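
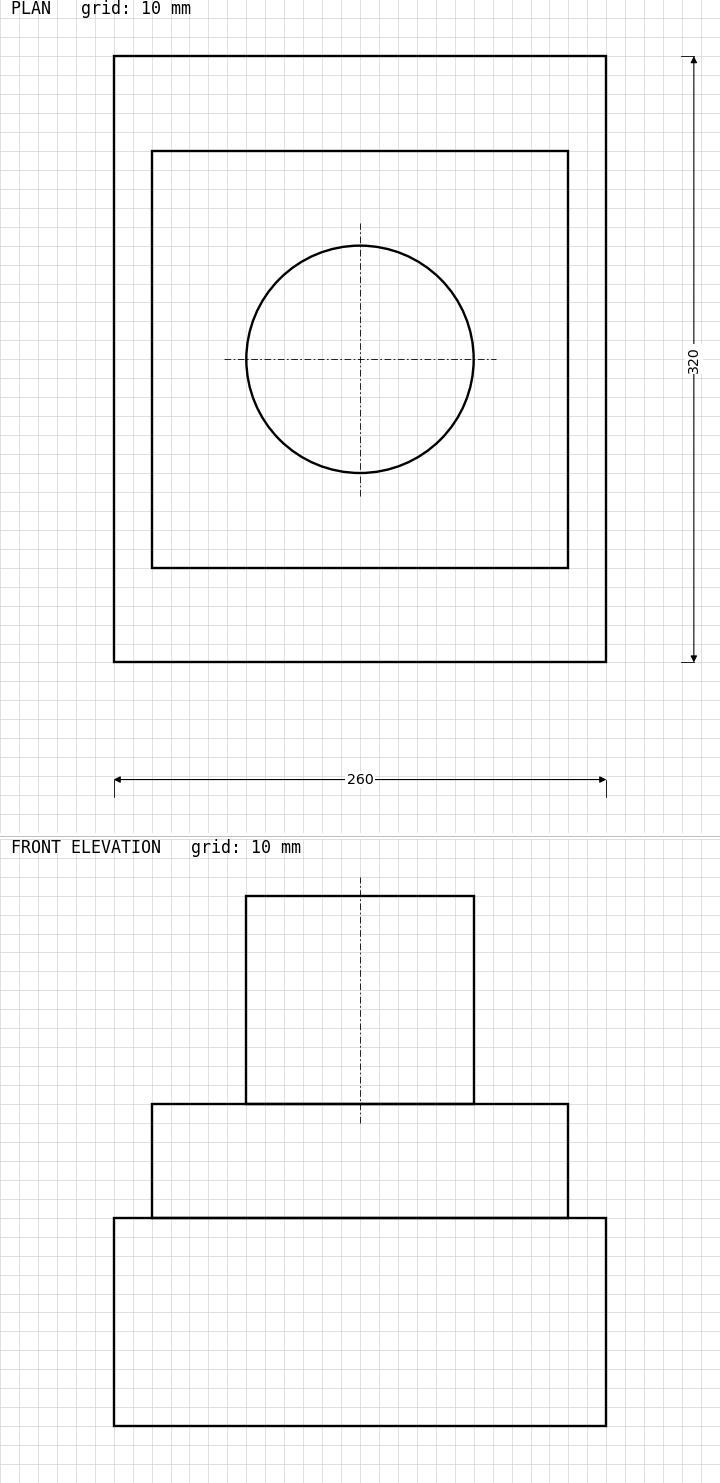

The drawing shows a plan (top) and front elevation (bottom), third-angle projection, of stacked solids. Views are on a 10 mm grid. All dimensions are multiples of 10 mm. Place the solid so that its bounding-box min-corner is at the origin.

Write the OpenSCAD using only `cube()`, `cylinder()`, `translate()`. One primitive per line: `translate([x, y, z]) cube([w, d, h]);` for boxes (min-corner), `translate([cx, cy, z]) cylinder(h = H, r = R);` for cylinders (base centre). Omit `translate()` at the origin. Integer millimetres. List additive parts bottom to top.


cube([260, 320, 110]);
translate([20, 50, 110]) cube([220, 220, 60]);
translate([130, 160, 170]) cylinder(h = 110, r = 60);


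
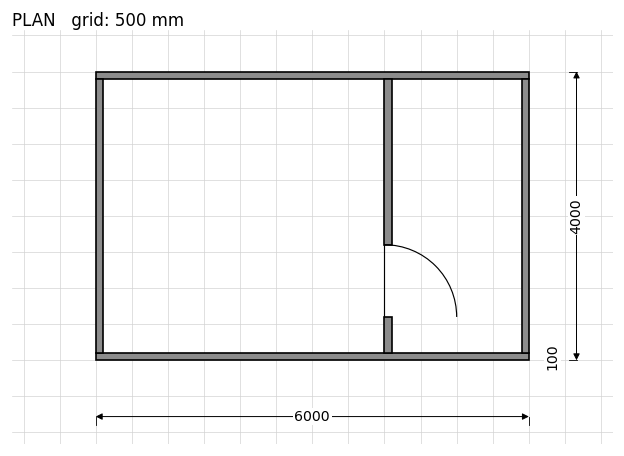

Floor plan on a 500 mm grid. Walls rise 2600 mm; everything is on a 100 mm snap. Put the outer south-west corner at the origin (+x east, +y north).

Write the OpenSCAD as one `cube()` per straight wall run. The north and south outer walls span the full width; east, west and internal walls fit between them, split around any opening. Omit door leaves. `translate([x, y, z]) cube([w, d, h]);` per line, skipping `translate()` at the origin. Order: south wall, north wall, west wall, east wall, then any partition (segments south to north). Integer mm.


cube([6000, 100, 2600]);
translate([0, 3900, 0]) cube([6000, 100, 2600]);
translate([0, 100, 0]) cube([100, 3800, 2600]);
translate([5900, 100, 0]) cube([100, 3800, 2600]);
translate([4000, 100, 0]) cube([100, 500, 2600]);
translate([4000, 1600, 0]) cube([100, 2300, 2600]);


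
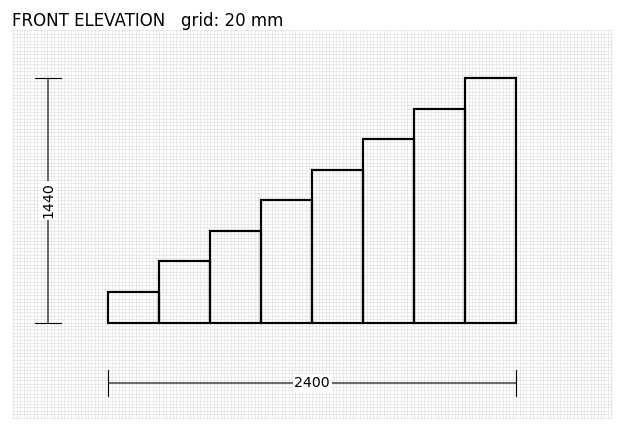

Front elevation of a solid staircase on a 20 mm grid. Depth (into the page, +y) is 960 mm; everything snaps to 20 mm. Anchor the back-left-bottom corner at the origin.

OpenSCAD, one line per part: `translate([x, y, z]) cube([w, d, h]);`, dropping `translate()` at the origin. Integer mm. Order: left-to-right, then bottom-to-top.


cube([300, 960, 180]);
translate([300, 0, 0]) cube([300, 960, 360]);
translate([600, 0, 0]) cube([300, 960, 540]);
translate([900, 0, 0]) cube([300, 960, 720]);
translate([1200, 0, 0]) cube([300, 960, 900]);
translate([1500, 0, 0]) cube([300, 960, 1080]);
translate([1800, 0, 0]) cube([300, 960, 1260]);
translate([2100, 0, 0]) cube([300, 960, 1440]);


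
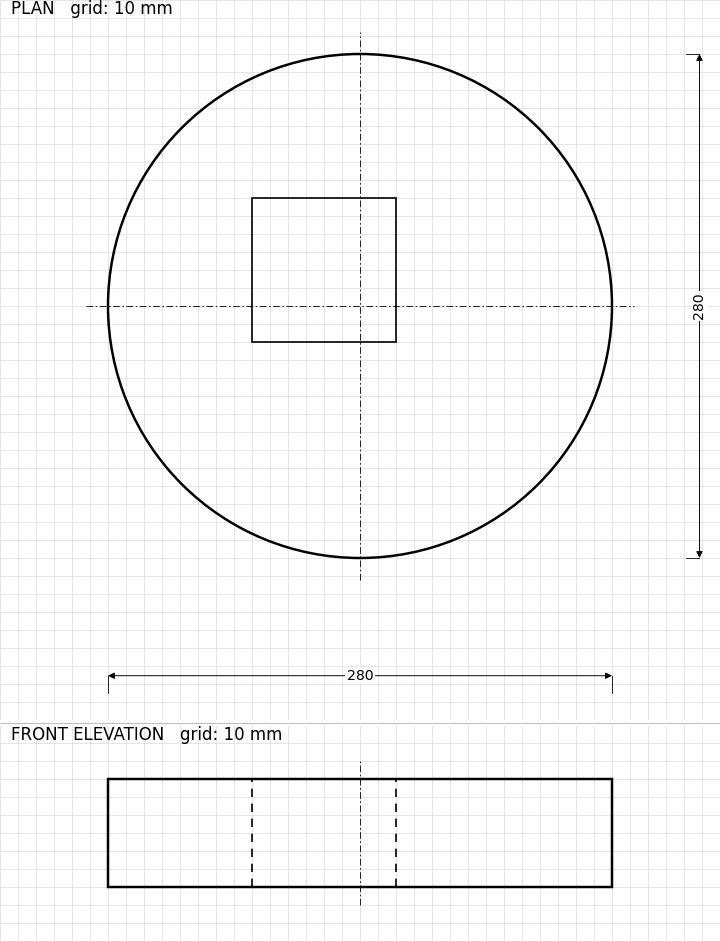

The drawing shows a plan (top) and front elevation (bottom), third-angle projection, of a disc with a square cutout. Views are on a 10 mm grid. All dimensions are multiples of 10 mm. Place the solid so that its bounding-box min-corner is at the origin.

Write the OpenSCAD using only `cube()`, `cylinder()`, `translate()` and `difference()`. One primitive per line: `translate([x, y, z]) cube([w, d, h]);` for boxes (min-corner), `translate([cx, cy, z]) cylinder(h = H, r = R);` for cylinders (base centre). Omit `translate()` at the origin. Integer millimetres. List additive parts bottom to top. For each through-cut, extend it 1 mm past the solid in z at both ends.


difference() {
  translate([140, 140, 0]) cylinder(h = 60, r = 140);
  translate([80, 120, -1]) cube([80, 80, 62]);
}


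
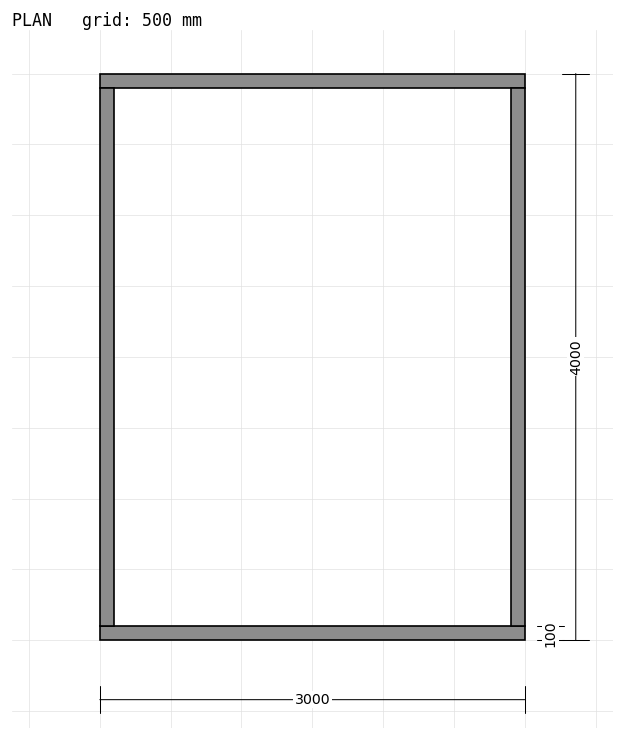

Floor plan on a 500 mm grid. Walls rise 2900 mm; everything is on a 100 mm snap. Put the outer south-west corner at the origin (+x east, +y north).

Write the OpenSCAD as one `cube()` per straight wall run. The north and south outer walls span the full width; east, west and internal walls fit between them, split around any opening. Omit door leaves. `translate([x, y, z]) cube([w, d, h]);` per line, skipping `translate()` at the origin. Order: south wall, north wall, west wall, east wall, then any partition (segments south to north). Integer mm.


cube([3000, 100, 2900]);
translate([0, 3900, 0]) cube([3000, 100, 2900]);
translate([0, 100, 0]) cube([100, 3800, 2900]);
translate([2900, 100, 0]) cube([100, 3800, 2900]);


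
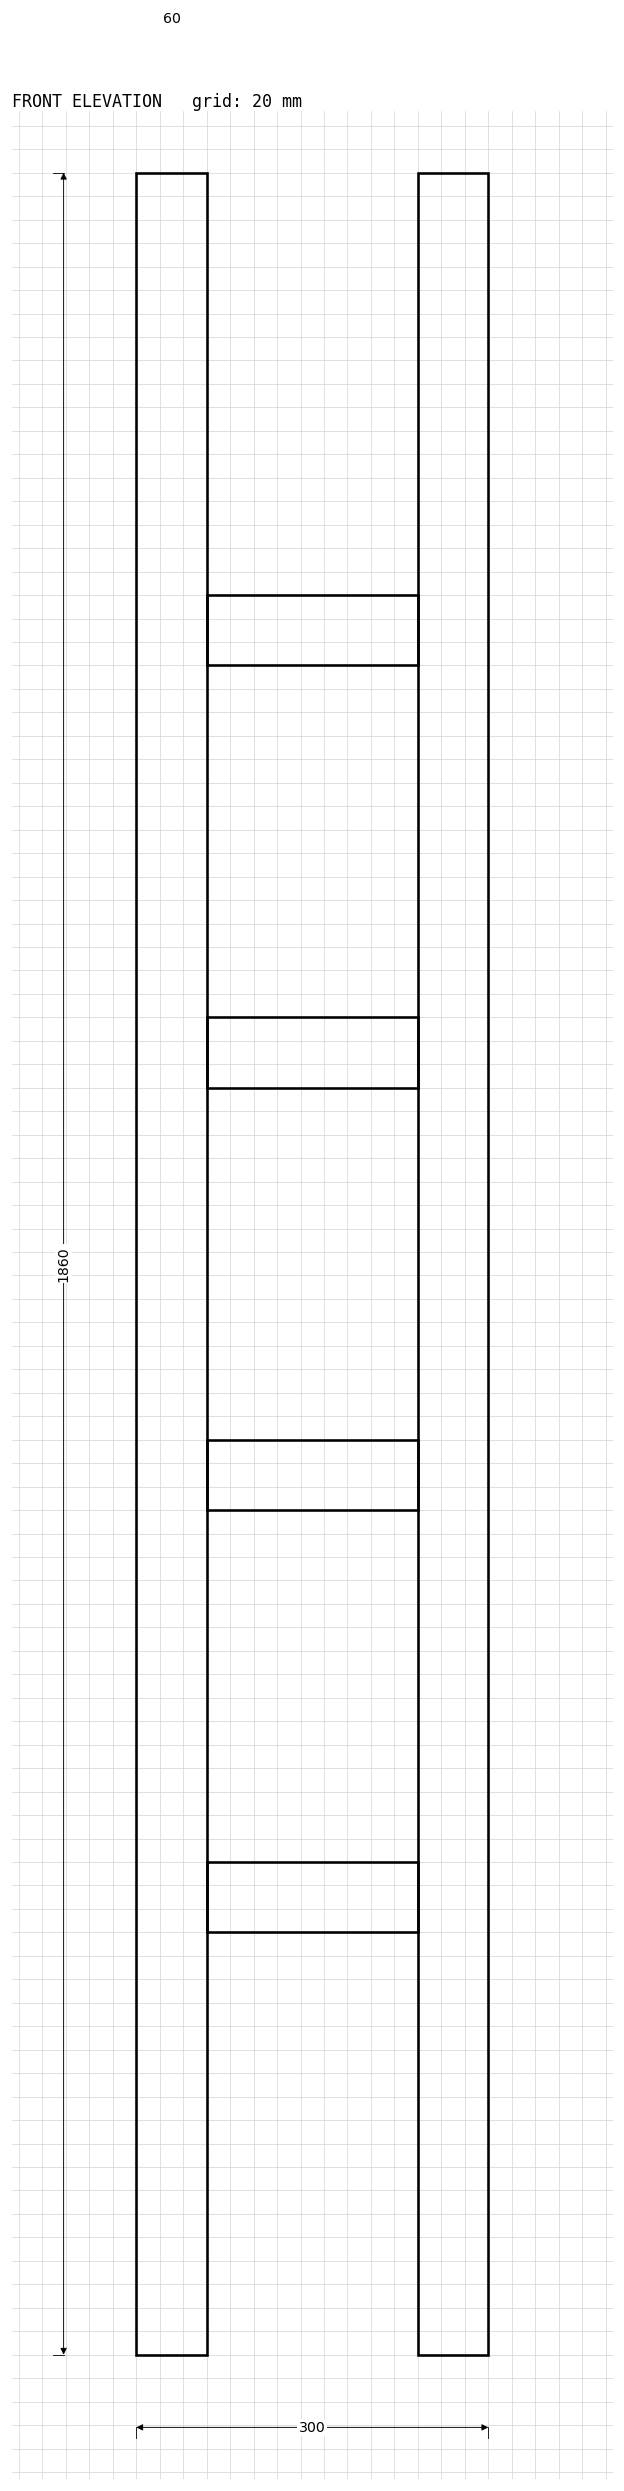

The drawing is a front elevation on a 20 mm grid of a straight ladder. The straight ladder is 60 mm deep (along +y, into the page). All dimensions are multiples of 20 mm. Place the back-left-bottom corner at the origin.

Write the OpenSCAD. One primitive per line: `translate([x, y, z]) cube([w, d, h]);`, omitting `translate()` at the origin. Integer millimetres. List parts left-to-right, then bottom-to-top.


cube([60, 60, 1860]);
translate([60, 0, 360]) cube([180, 60, 60]);
translate([60, 0, 720]) cube([180, 60, 60]);
translate([60, 0, 1080]) cube([180, 60, 60]);
translate([60, 0, 1440]) cube([180, 60, 60]);
translate([240, 0, 0]) cube([60, 60, 1860]);


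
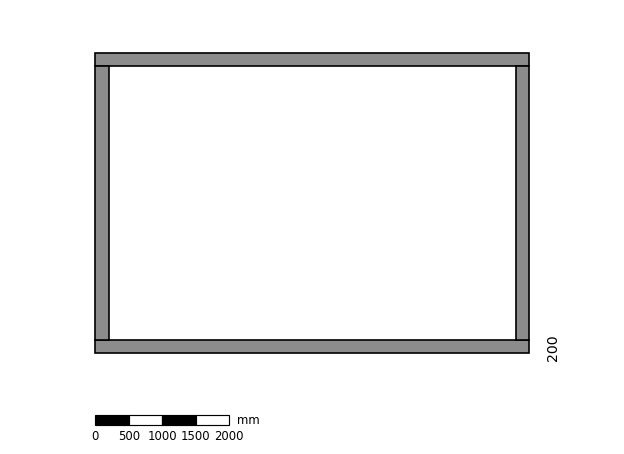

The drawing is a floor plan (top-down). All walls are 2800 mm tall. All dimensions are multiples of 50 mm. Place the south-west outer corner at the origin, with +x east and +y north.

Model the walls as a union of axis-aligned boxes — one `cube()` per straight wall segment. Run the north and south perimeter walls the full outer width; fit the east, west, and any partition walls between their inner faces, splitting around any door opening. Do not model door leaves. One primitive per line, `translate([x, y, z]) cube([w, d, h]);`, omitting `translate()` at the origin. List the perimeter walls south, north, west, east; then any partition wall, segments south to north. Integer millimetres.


cube([6500, 200, 2800]);
translate([0, 4300, 0]) cube([6500, 200, 2800]);
translate([0, 200, 0]) cube([200, 4100, 2800]);
translate([6300, 200, 0]) cube([200, 4100, 2800]);


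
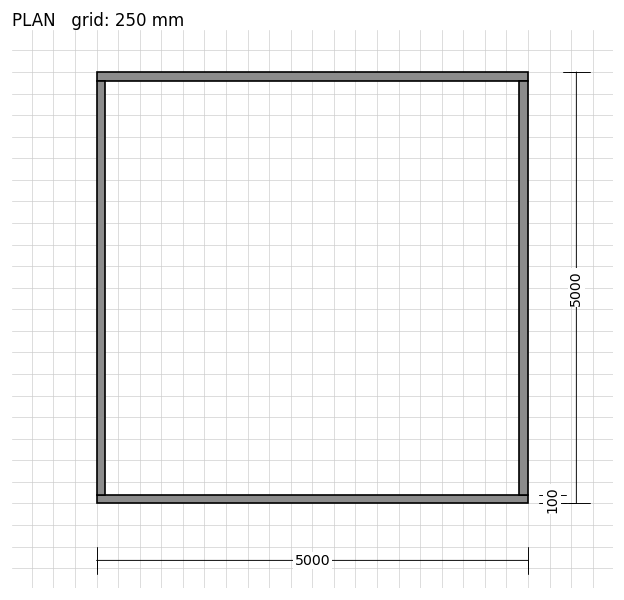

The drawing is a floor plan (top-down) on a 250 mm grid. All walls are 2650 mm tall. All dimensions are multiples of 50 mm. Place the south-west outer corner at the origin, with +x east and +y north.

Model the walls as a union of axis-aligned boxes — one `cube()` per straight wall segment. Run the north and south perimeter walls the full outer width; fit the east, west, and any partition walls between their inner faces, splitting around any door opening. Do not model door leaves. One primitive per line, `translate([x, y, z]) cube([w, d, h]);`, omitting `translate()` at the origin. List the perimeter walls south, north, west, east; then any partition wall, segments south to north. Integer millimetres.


cube([5000, 100, 2650]);
translate([0, 4900, 0]) cube([5000, 100, 2650]);
translate([0, 100, 0]) cube([100, 4800, 2650]);
translate([4900, 100, 0]) cube([100, 4800, 2650]);


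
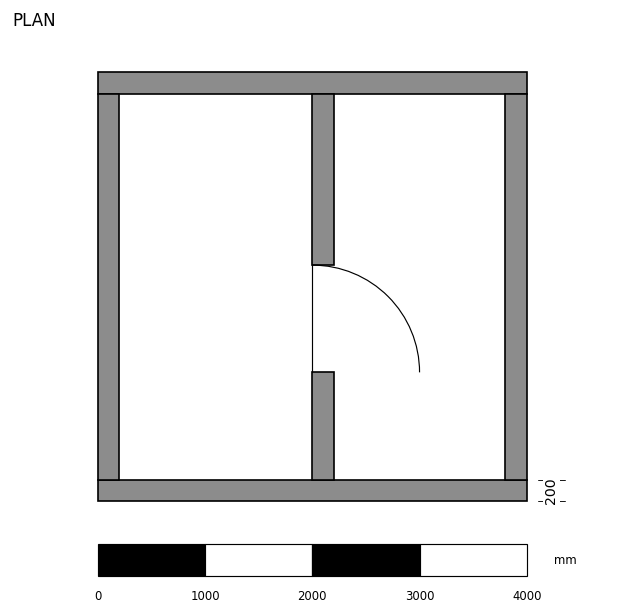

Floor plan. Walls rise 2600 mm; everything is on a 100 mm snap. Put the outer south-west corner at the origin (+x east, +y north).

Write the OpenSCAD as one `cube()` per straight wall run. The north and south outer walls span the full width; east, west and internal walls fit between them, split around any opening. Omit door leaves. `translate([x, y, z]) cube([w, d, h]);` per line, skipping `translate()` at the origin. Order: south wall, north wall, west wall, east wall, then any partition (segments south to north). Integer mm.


cube([4000, 200, 2600]);
translate([0, 3800, 0]) cube([4000, 200, 2600]);
translate([0, 200, 0]) cube([200, 3600, 2600]);
translate([3800, 200, 0]) cube([200, 3600, 2600]);
translate([2000, 200, 0]) cube([200, 1000, 2600]);
translate([2000, 2200, 0]) cube([200, 1600, 2600]);


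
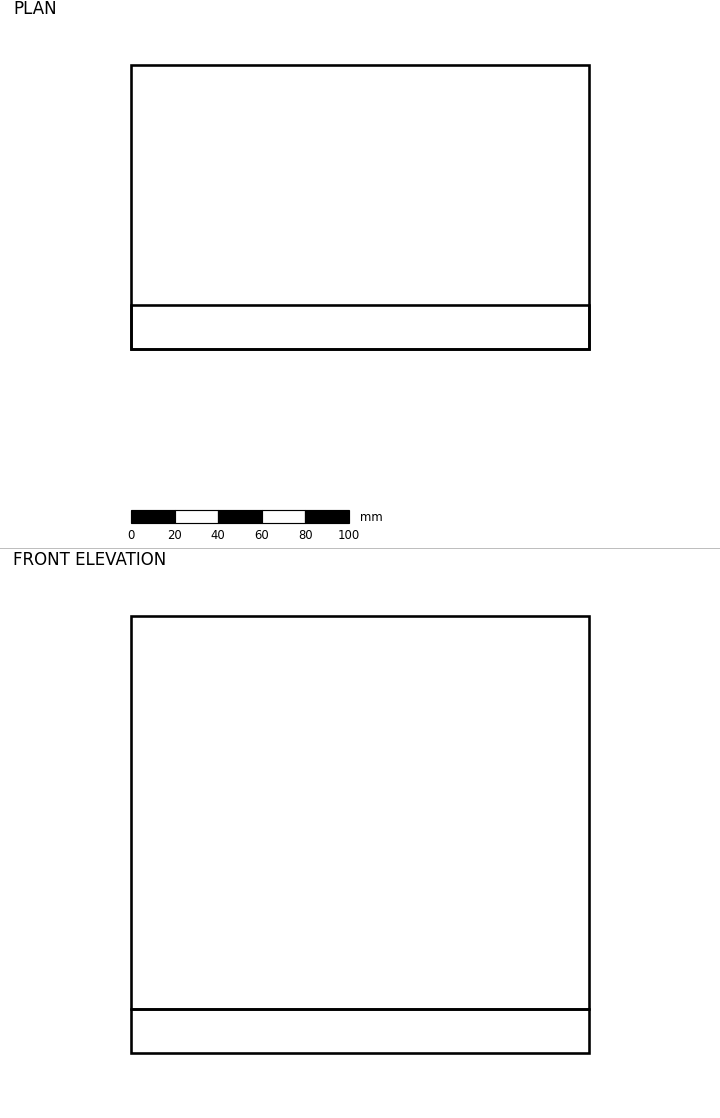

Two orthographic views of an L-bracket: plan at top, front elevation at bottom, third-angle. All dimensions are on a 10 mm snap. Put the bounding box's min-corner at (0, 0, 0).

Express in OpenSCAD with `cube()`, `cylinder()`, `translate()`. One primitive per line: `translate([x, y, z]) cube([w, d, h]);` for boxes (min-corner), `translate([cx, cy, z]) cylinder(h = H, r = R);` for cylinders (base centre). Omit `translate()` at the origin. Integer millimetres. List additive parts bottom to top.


cube([210, 130, 20]);
translate([0, 0, 20]) cube([210, 20, 180]);


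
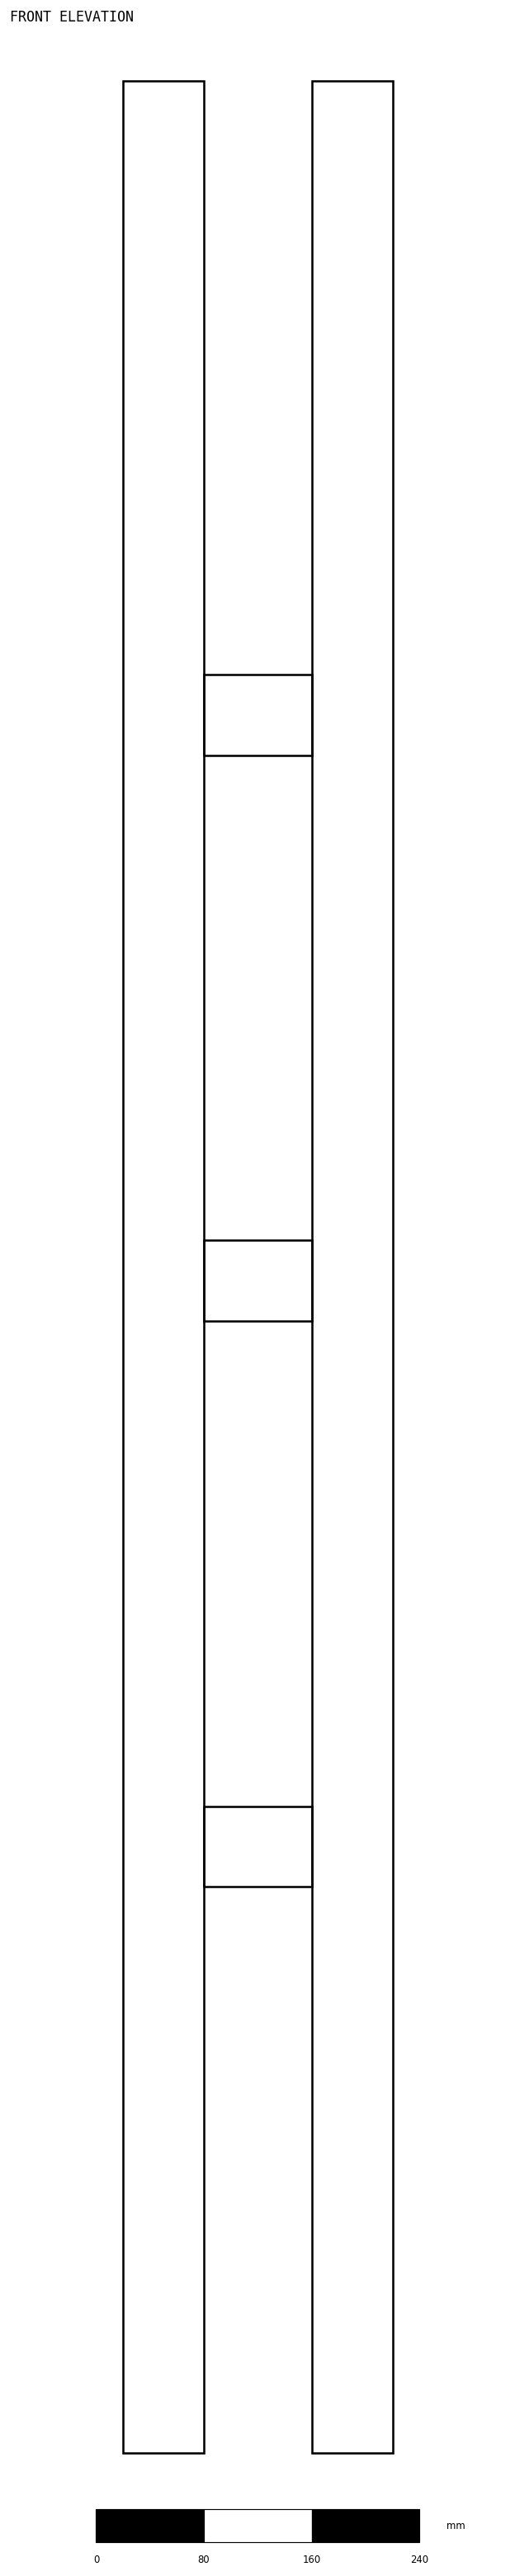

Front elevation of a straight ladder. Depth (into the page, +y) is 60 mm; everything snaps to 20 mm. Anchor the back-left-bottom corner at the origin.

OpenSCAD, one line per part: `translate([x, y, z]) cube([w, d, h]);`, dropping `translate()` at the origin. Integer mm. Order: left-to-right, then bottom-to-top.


cube([60, 60, 1760]);
translate([60, 0, 420]) cube([80, 60, 60]);
translate([60, 0, 840]) cube([80, 60, 60]);
translate([60, 0, 1260]) cube([80, 60, 60]);
translate([140, 0, 0]) cube([60, 60, 1760]);


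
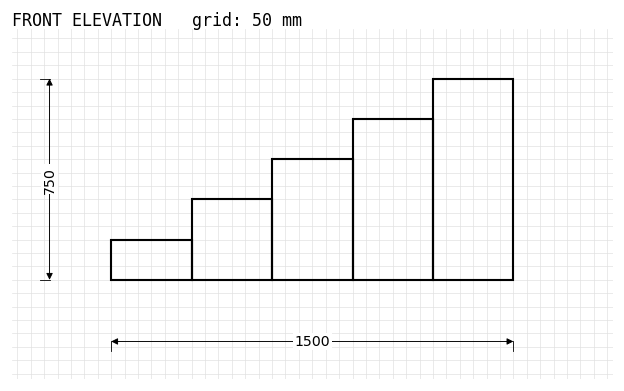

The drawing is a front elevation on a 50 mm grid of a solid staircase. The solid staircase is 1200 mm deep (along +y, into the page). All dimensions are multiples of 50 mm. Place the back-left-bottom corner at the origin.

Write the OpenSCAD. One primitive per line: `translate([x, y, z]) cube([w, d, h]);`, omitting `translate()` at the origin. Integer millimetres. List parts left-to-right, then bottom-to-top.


cube([300, 1200, 150]);
translate([300, 0, 0]) cube([300, 1200, 300]);
translate([600, 0, 0]) cube([300, 1200, 450]);
translate([900, 0, 0]) cube([300, 1200, 600]);
translate([1200, 0, 0]) cube([300, 1200, 750]);


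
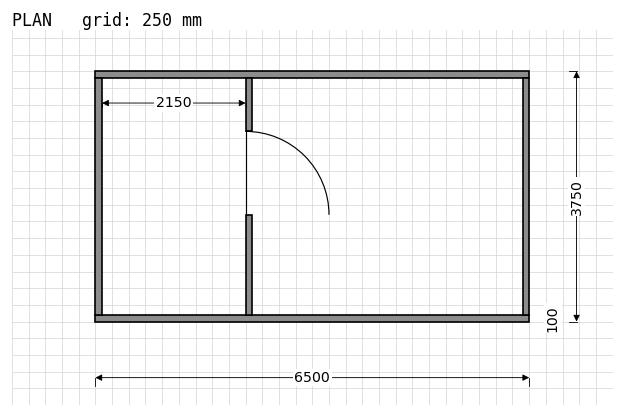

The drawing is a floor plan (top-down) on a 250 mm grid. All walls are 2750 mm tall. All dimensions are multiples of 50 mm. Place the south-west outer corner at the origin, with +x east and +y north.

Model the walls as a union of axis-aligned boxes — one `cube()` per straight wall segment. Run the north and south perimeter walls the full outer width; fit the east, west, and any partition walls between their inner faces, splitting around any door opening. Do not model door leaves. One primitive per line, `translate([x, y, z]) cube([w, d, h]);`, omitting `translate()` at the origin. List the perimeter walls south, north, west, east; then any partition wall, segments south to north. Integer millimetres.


cube([6500, 100, 2750]);
translate([0, 3650, 0]) cube([6500, 100, 2750]);
translate([0, 100, 0]) cube([100, 3550, 2750]);
translate([6400, 100, 0]) cube([100, 3550, 2750]);
translate([2250, 100, 0]) cube([100, 1500, 2750]);
translate([2250, 2850, 0]) cube([100, 800, 2750]);


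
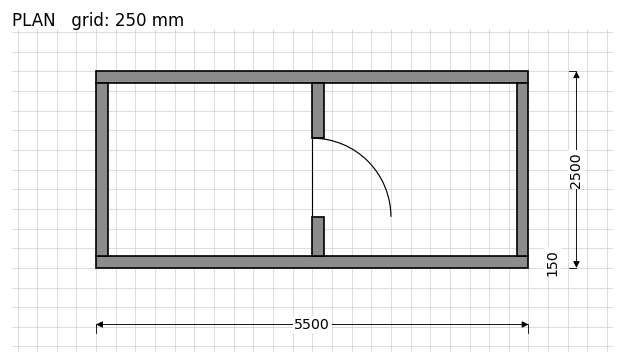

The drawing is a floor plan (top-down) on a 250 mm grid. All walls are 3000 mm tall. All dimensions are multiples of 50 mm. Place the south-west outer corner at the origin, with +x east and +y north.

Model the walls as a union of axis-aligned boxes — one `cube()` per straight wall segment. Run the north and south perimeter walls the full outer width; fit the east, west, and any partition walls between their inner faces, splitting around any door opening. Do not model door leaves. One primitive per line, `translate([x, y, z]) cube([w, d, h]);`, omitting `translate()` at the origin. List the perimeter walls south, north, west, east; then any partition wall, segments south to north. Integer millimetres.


cube([5500, 150, 3000]);
translate([0, 2350, 0]) cube([5500, 150, 3000]);
translate([0, 150, 0]) cube([150, 2200, 3000]);
translate([5350, 150, 0]) cube([150, 2200, 3000]);
translate([2750, 150, 0]) cube([150, 500, 3000]);
translate([2750, 1650, 0]) cube([150, 700, 3000]);


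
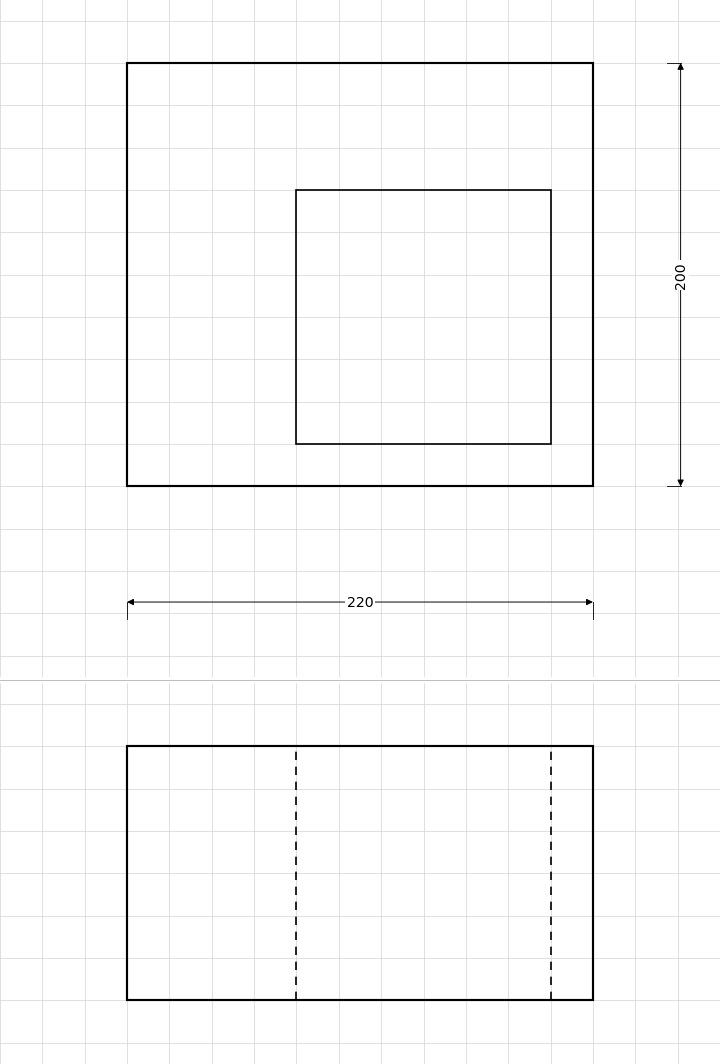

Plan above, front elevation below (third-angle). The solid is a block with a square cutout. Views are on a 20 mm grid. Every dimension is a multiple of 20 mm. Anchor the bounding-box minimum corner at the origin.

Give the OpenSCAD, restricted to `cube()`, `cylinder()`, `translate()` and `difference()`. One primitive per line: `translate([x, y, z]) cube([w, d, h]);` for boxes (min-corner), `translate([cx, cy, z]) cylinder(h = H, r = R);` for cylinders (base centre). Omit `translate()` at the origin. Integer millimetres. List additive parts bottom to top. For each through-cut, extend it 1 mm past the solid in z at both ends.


difference() {
  cube([220, 200, 120]);
  translate([80, 20, -1]) cube([120, 120, 122]);
}


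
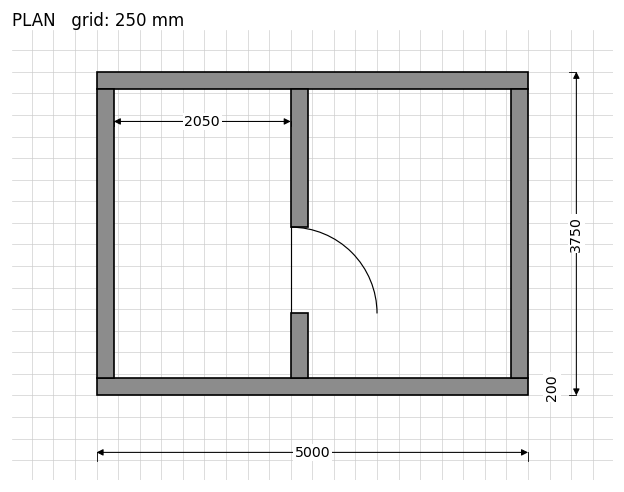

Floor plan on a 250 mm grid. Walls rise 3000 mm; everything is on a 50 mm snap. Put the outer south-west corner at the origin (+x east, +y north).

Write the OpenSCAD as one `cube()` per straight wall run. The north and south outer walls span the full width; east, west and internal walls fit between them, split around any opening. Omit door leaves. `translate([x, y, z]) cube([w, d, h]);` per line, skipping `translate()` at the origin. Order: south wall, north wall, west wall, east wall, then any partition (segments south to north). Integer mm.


cube([5000, 200, 3000]);
translate([0, 3550, 0]) cube([5000, 200, 3000]);
translate([0, 200, 0]) cube([200, 3350, 3000]);
translate([4800, 200, 0]) cube([200, 3350, 3000]);
translate([2250, 200, 0]) cube([200, 750, 3000]);
translate([2250, 1950, 0]) cube([200, 1600, 3000]);


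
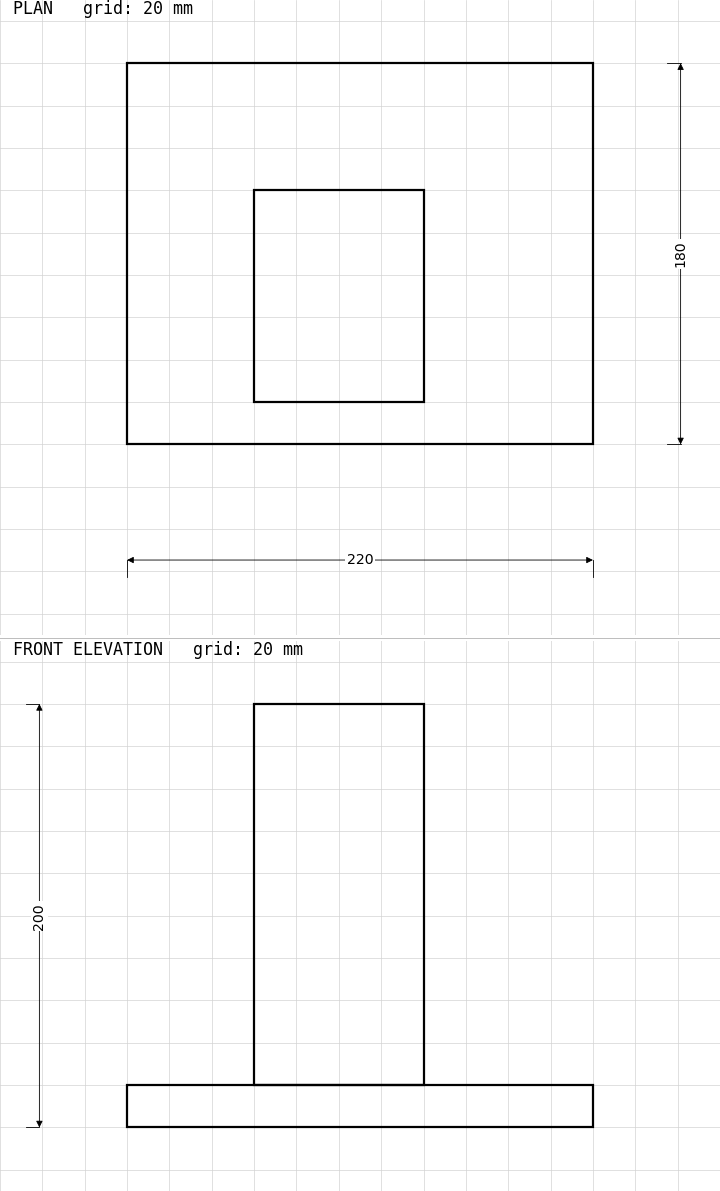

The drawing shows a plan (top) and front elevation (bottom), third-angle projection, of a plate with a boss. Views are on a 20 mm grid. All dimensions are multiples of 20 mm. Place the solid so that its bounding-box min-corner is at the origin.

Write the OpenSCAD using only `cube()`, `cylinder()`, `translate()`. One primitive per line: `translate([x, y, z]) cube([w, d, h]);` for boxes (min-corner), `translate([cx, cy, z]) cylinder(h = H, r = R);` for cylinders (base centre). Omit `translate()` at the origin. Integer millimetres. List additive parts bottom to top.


cube([220, 180, 20]);
translate([60, 20, 20]) cube([80, 100, 180]);


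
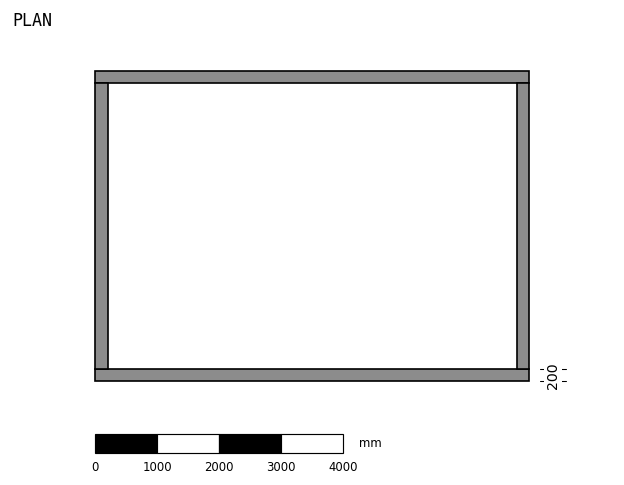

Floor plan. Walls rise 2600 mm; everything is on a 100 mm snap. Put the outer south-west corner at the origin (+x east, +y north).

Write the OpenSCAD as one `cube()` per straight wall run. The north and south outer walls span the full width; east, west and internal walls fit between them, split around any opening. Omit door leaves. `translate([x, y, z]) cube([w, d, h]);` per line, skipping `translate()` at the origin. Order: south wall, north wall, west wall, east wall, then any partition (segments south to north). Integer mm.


cube([7000, 200, 2600]);
translate([0, 4800, 0]) cube([7000, 200, 2600]);
translate([0, 200, 0]) cube([200, 4600, 2600]);
translate([6800, 200, 0]) cube([200, 4600, 2600]);


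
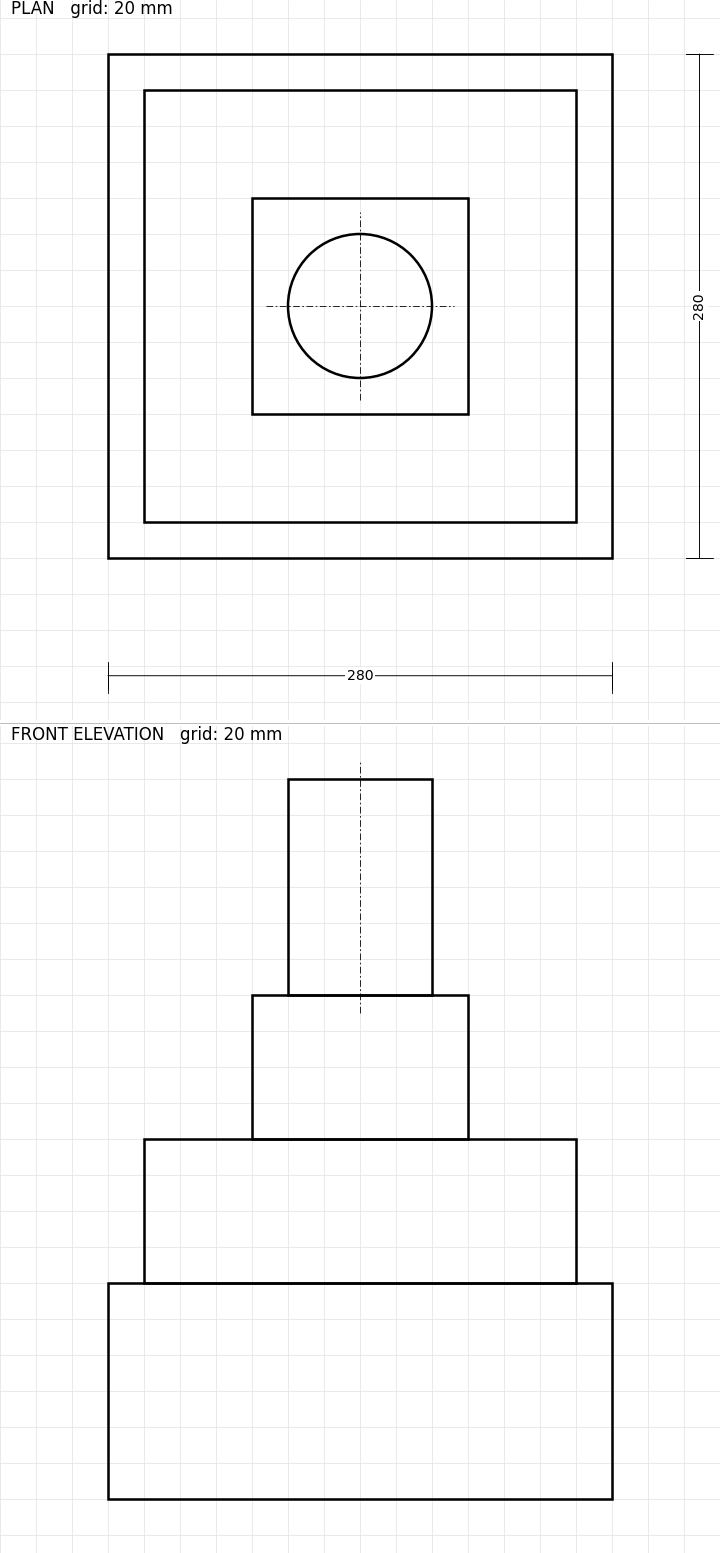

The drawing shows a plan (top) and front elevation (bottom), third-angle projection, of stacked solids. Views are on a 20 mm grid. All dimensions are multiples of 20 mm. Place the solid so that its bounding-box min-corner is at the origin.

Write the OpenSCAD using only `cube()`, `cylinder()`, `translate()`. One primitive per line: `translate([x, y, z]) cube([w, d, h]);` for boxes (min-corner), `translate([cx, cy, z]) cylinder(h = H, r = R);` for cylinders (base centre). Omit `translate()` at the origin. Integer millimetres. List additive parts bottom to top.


cube([280, 280, 120]);
translate([20, 20, 120]) cube([240, 240, 80]);
translate([80, 80, 200]) cube([120, 120, 80]);
translate([140, 140, 280]) cylinder(h = 120, r = 40);


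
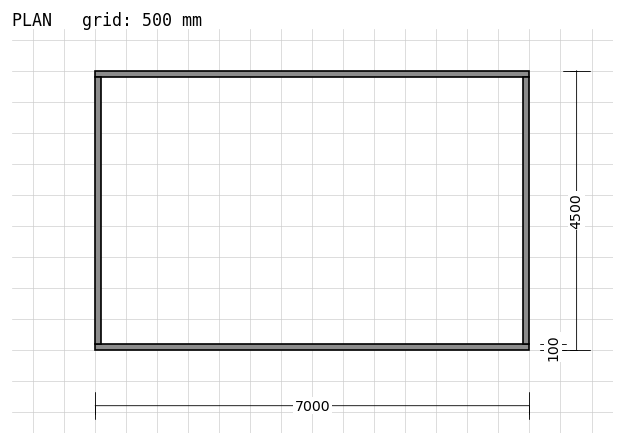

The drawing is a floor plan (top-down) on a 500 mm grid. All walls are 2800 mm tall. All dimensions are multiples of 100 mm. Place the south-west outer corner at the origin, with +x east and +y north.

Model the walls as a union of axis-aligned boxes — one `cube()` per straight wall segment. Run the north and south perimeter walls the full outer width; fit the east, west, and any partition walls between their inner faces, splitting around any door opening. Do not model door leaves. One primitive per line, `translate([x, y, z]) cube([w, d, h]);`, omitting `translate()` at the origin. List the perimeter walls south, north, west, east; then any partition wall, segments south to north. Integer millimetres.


cube([7000, 100, 2800]);
translate([0, 4400, 0]) cube([7000, 100, 2800]);
translate([0, 100, 0]) cube([100, 4300, 2800]);
translate([6900, 100, 0]) cube([100, 4300, 2800]);


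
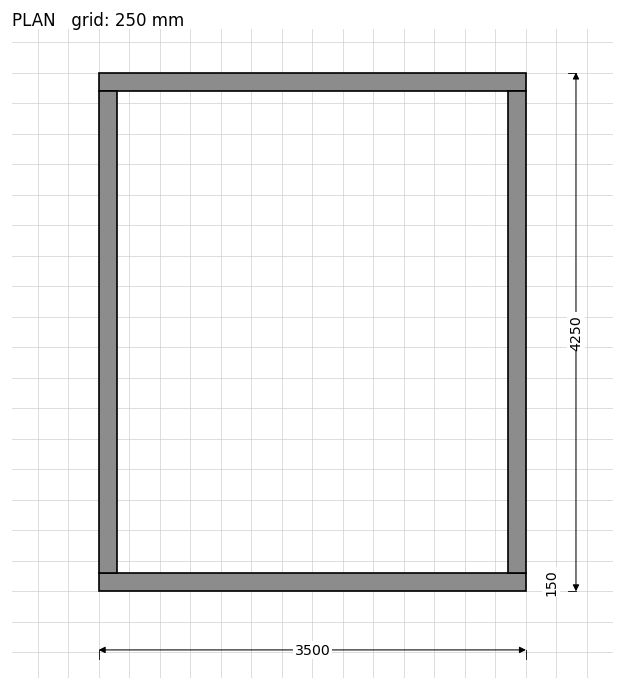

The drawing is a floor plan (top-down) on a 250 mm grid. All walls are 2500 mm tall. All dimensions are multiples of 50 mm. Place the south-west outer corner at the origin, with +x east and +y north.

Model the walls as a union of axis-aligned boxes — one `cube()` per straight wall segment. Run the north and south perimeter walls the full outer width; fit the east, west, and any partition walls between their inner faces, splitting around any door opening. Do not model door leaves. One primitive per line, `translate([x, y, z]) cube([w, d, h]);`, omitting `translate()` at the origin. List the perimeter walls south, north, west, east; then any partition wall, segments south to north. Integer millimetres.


cube([3500, 150, 2500]);
translate([0, 4100, 0]) cube([3500, 150, 2500]);
translate([0, 150, 0]) cube([150, 3950, 2500]);
translate([3350, 150, 0]) cube([150, 3950, 2500]);


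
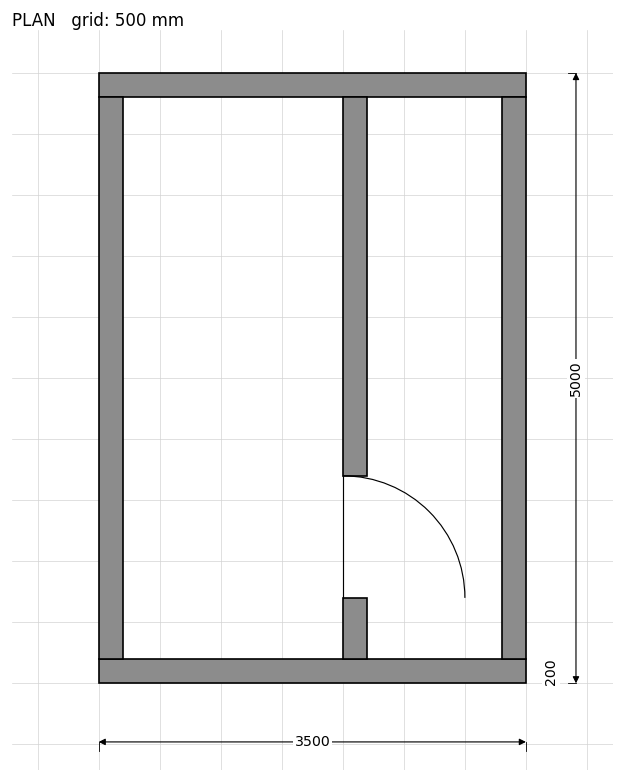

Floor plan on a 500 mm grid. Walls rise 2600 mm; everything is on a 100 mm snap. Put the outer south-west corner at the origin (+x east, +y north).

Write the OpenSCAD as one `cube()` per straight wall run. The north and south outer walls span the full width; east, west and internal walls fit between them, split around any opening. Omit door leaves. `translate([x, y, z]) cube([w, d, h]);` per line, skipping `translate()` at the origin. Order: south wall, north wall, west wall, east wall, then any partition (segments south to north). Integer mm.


cube([3500, 200, 2600]);
translate([0, 4800, 0]) cube([3500, 200, 2600]);
translate([0, 200, 0]) cube([200, 4600, 2600]);
translate([3300, 200, 0]) cube([200, 4600, 2600]);
translate([2000, 200, 0]) cube([200, 500, 2600]);
translate([2000, 1700, 0]) cube([200, 3100, 2600]);


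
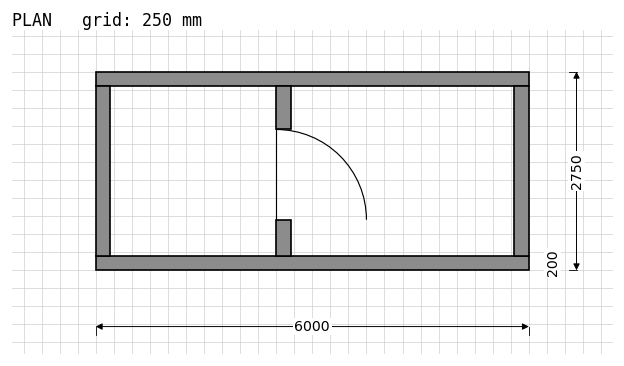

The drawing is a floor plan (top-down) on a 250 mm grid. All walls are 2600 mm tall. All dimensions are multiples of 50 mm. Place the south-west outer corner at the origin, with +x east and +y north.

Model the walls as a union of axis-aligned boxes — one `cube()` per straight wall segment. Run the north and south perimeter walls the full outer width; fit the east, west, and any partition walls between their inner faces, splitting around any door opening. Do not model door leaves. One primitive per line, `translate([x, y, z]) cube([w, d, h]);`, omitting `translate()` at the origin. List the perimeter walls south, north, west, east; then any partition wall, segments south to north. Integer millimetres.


cube([6000, 200, 2600]);
translate([0, 2550, 0]) cube([6000, 200, 2600]);
translate([0, 200, 0]) cube([200, 2350, 2600]);
translate([5800, 200, 0]) cube([200, 2350, 2600]);
translate([2500, 200, 0]) cube([200, 500, 2600]);
translate([2500, 1950, 0]) cube([200, 600, 2600]);


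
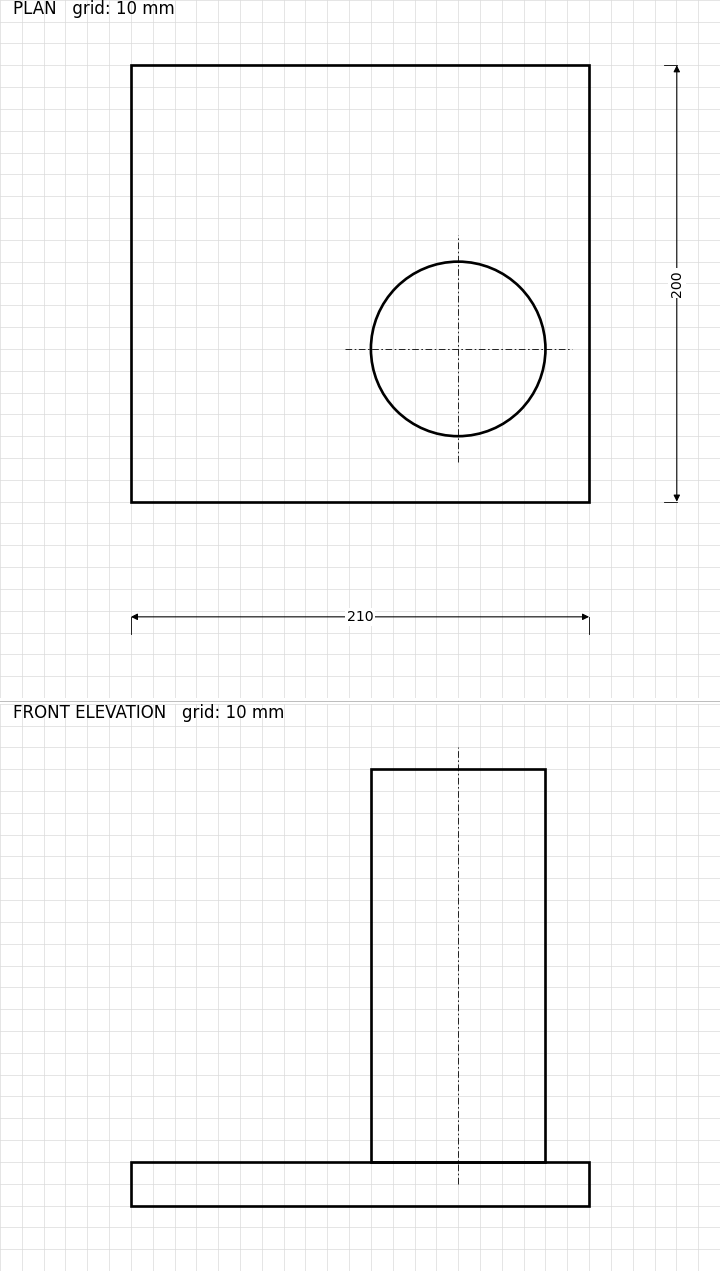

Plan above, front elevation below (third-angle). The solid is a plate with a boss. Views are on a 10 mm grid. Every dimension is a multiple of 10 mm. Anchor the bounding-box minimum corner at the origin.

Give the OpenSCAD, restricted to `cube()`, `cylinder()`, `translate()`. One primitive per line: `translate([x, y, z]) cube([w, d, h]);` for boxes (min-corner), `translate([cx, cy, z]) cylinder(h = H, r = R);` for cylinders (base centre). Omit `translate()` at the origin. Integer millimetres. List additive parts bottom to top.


cube([210, 200, 20]);
translate([150, 70, 20]) cylinder(h = 180, r = 40);


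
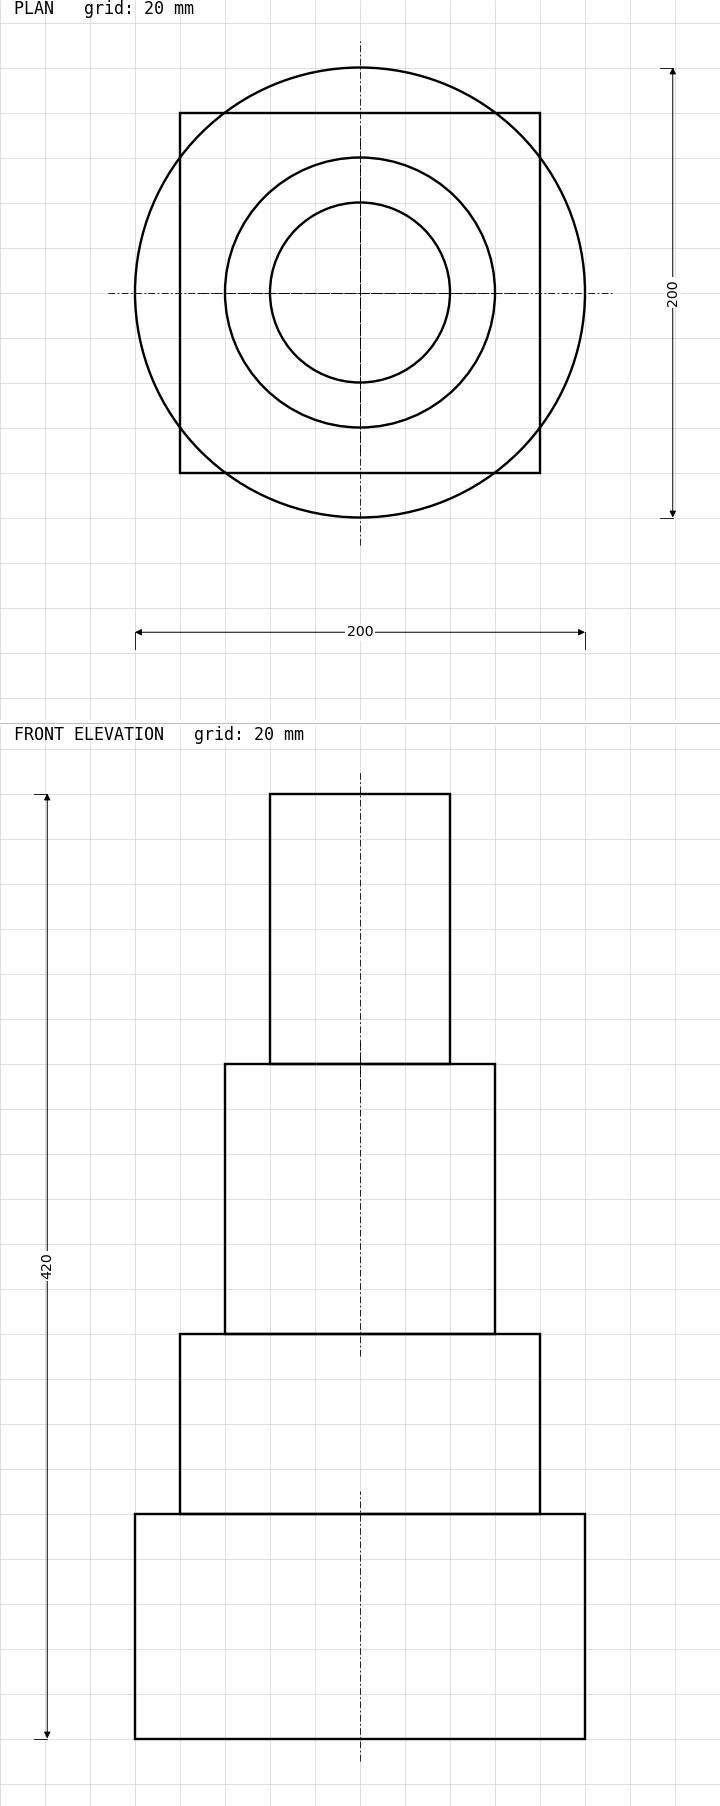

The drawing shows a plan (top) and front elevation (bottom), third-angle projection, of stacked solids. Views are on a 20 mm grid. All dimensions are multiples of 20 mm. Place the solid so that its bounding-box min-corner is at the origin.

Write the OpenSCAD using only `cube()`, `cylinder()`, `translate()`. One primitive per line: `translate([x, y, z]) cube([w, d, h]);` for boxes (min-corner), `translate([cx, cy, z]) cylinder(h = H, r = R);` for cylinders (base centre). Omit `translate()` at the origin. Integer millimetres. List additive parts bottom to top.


translate([100, 100, 0]) cylinder(h = 100, r = 100);
translate([20, 20, 100]) cube([160, 160, 80]);
translate([100, 100, 180]) cylinder(h = 120, r = 60);
translate([100, 100, 300]) cylinder(h = 120, r = 40);


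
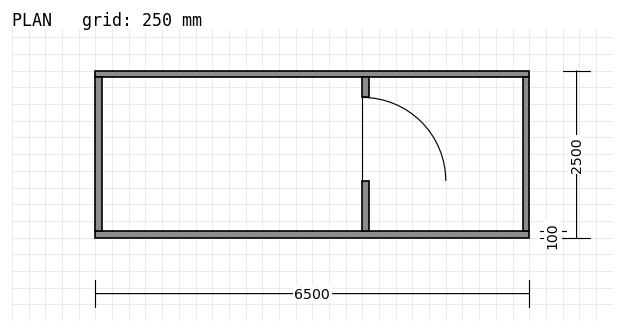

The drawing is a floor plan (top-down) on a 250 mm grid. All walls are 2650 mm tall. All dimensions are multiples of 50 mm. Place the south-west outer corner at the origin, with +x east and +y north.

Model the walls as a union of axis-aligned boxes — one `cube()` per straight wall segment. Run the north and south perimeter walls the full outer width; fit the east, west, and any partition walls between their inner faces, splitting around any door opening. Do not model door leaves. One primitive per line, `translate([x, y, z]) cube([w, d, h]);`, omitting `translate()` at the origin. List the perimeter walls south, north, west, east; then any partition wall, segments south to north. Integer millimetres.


cube([6500, 100, 2650]);
translate([0, 2400, 0]) cube([6500, 100, 2650]);
translate([0, 100, 0]) cube([100, 2300, 2650]);
translate([6400, 100, 0]) cube([100, 2300, 2650]);
translate([4000, 100, 0]) cube([100, 750, 2650]);
translate([4000, 2100, 0]) cube([100, 300, 2650]);


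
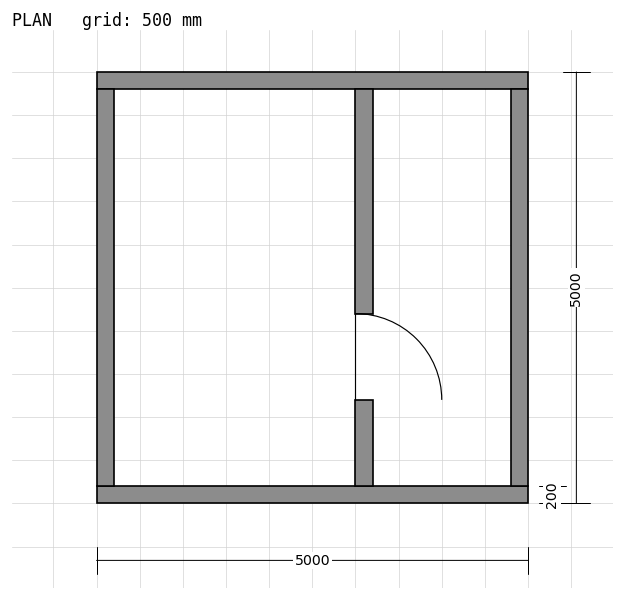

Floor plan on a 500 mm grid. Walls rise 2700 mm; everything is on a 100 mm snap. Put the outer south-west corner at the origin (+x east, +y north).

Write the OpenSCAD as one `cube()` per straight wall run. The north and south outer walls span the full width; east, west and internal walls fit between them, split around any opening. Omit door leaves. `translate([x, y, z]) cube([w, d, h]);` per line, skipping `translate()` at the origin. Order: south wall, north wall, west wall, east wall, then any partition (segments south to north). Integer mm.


cube([5000, 200, 2700]);
translate([0, 4800, 0]) cube([5000, 200, 2700]);
translate([0, 200, 0]) cube([200, 4600, 2700]);
translate([4800, 200, 0]) cube([200, 4600, 2700]);
translate([3000, 200, 0]) cube([200, 1000, 2700]);
translate([3000, 2200, 0]) cube([200, 2600, 2700]);


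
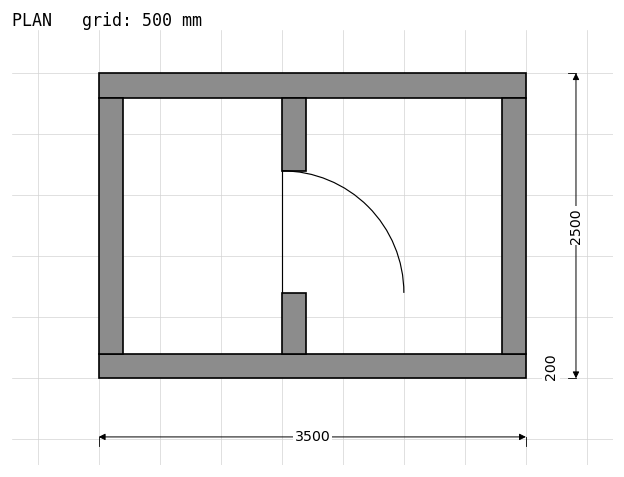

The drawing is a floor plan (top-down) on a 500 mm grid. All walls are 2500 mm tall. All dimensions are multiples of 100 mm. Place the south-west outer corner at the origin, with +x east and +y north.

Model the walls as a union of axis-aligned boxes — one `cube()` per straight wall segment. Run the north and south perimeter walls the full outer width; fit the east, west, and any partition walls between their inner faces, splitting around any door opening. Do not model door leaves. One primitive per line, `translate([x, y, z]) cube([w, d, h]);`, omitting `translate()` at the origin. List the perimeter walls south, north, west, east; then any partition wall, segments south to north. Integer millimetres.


cube([3500, 200, 2500]);
translate([0, 2300, 0]) cube([3500, 200, 2500]);
translate([0, 200, 0]) cube([200, 2100, 2500]);
translate([3300, 200, 0]) cube([200, 2100, 2500]);
translate([1500, 200, 0]) cube([200, 500, 2500]);
translate([1500, 1700, 0]) cube([200, 600, 2500]);


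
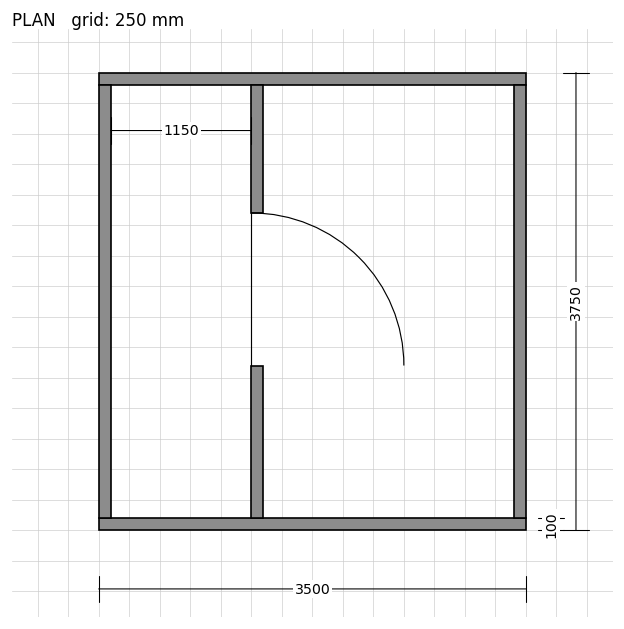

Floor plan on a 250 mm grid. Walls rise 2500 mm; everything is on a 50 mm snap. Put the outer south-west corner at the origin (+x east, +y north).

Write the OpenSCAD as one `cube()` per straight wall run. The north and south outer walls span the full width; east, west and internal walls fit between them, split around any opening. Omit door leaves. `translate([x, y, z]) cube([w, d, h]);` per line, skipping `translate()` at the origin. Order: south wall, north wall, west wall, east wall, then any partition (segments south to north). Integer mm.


cube([3500, 100, 2500]);
translate([0, 3650, 0]) cube([3500, 100, 2500]);
translate([0, 100, 0]) cube([100, 3550, 2500]);
translate([3400, 100, 0]) cube([100, 3550, 2500]);
translate([1250, 100, 0]) cube([100, 1250, 2500]);
translate([1250, 2600, 0]) cube([100, 1050, 2500]);


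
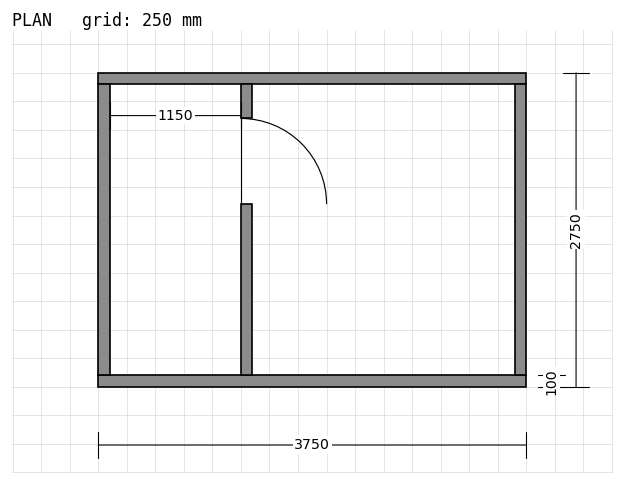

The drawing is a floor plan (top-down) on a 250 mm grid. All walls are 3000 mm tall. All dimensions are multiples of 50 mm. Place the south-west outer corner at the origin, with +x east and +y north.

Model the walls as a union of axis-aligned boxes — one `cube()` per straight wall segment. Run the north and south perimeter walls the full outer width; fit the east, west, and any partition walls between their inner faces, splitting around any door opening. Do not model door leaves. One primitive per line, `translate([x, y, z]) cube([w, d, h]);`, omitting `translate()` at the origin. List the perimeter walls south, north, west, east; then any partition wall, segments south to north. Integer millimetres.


cube([3750, 100, 3000]);
translate([0, 2650, 0]) cube([3750, 100, 3000]);
translate([0, 100, 0]) cube([100, 2550, 3000]);
translate([3650, 100, 0]) cube([100, 2550, 3000]);
translate([1250, 100, 0]) cube([100, 1500, 3000]);
translate([1250, 2350, 0]) cube([100, 300, 3000]);


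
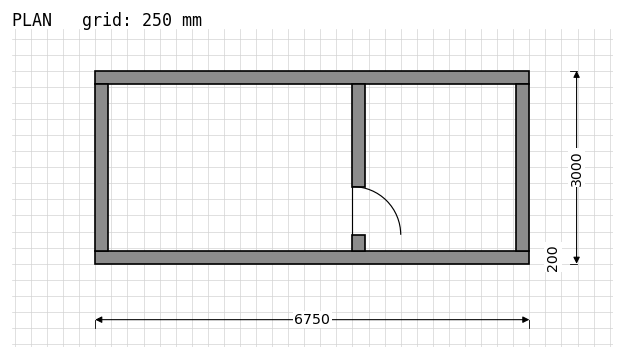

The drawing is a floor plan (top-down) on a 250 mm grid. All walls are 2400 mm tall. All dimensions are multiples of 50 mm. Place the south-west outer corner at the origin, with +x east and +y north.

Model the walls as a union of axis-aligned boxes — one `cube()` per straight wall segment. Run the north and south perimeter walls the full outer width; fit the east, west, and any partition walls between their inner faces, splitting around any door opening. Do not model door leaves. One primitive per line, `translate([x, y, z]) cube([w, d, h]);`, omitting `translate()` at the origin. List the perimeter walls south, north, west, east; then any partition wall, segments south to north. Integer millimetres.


cube([6750, 200, 2400]);
translate([0, 2800, 0]) cube([6750, 200, 2400]);
translate([0, 200, 0]) cube([200, 2600, 2400]);
translate([6550, 200, 0]) cube([200, 2600, 2400]);
translate([4000, 200, 0]) cube([200, 250, 2400]);
translate([4000, 1200, 0]) cube([200, 1600, 2400]);


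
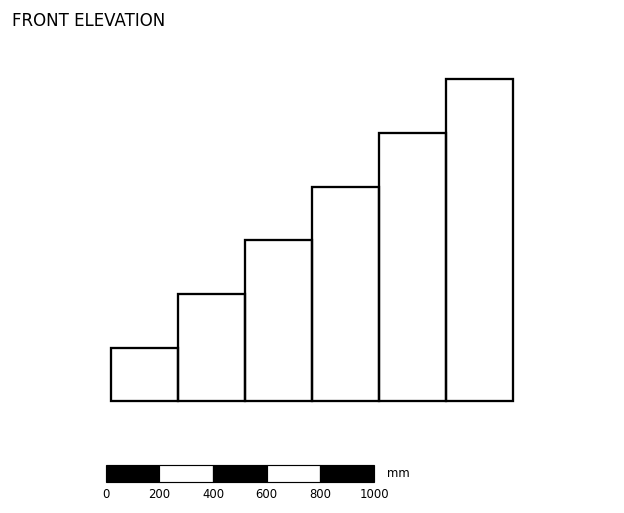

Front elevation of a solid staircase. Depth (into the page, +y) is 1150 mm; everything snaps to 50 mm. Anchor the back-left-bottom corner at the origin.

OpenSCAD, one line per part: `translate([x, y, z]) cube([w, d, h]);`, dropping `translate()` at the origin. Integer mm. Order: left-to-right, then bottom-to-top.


cube([250, 1150, 200]);
translate([250, 0, 0]) cube([250, 1150, 400]);
translate([500, 0, 0]) cube([250, 1150, 600]);
translate([750, 0, 0]) cube([250, 1150, 800]);
translate([1000, 0, 0]) cube([250, 1150, 1000]);
translate([1250, 0, 0]) cube([250, 1150, 1200]);


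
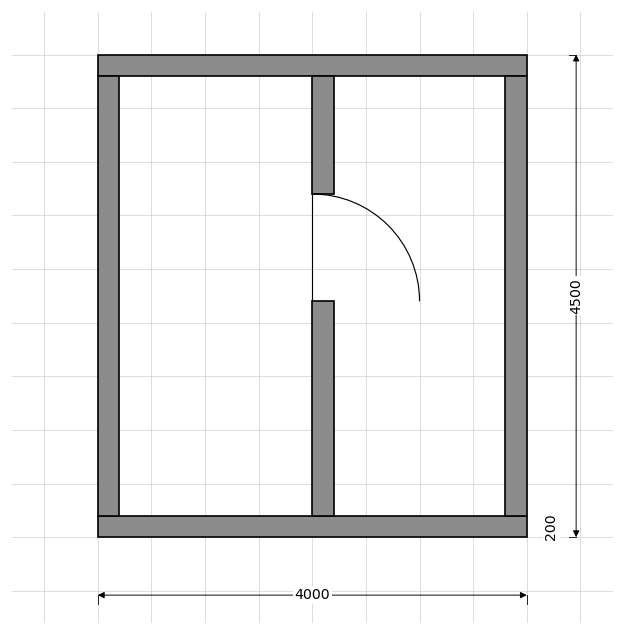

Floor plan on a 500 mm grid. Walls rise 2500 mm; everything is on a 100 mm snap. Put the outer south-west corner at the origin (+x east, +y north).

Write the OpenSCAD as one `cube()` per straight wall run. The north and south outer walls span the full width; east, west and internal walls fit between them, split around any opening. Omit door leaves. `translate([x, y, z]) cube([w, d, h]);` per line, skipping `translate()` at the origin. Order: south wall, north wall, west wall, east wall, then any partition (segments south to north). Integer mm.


cube([4000, 200, 2500]);
translate([0, 4300, 0]) cube([4000, 200, 2500]);
translate([0, 200, 0]) cube([200, 4100, 2500]);
translate([3800, 200, 0]) cube([200, 4100, 2500]);
translate([2000, 200, 0]) cube([200, 2000, 2500]);
translate([2000, 3200, 0]) cube([200, 1100, 2500]);


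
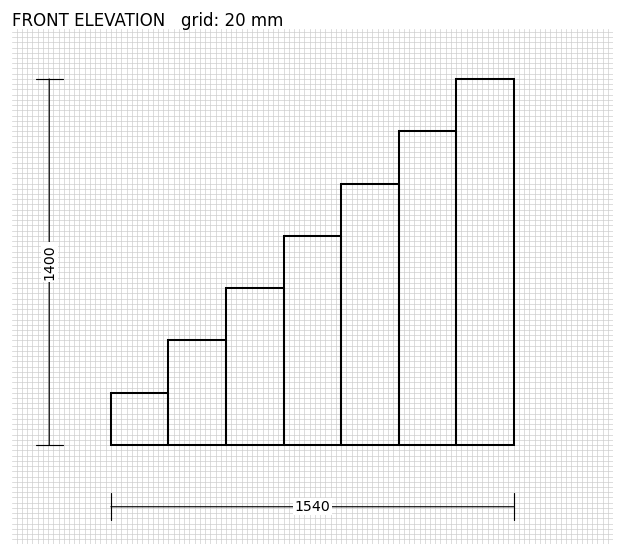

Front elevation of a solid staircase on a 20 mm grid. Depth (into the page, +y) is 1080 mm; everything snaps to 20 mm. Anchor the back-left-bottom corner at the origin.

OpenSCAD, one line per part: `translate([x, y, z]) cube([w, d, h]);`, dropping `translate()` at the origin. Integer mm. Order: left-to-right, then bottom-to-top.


cube([220, 1080, 200]);
translate([220, 0, 0]) cube([220, 1080, 400]);
translate([440, 0, 0]) cube([220, 1080, 600]);
translate([660, 0, 0]) cube([220, 1080, 800]);
translate([880, 0, 0]) cube([220, 1080, 1000]);
translate([1100, 0, 0]) cube([220, 1080, 1200]);
translate([1320, 0, 0]) cube([220, 1080, 1400]);


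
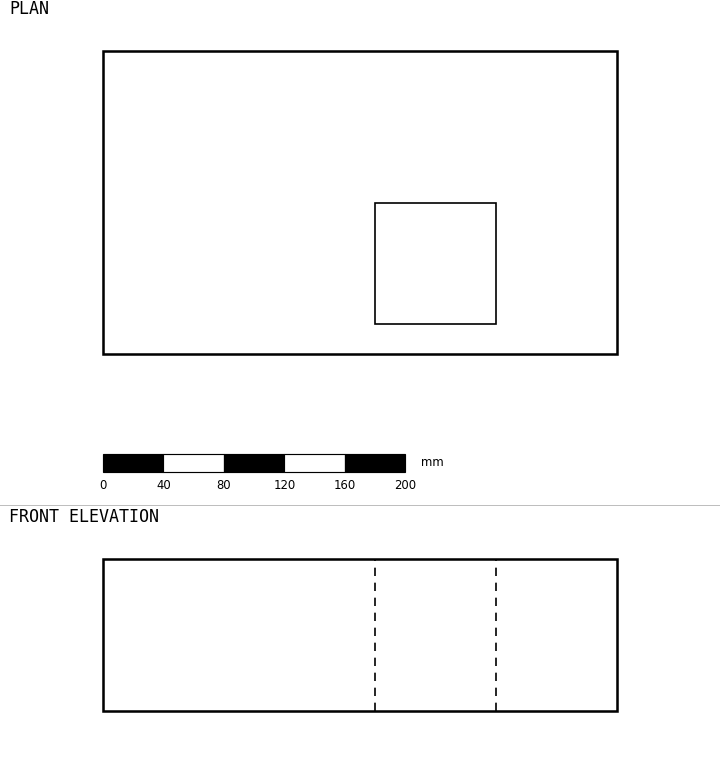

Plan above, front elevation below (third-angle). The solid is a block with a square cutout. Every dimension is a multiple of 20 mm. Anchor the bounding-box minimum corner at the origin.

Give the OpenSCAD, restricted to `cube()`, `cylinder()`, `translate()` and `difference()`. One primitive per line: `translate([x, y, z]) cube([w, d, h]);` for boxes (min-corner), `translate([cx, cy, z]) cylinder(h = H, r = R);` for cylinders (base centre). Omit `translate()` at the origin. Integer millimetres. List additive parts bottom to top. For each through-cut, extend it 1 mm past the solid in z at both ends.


difference() {
  cube([340, 200, 100]);
  translate([180, 20, -1]) cube([80, 80, 102]);
}


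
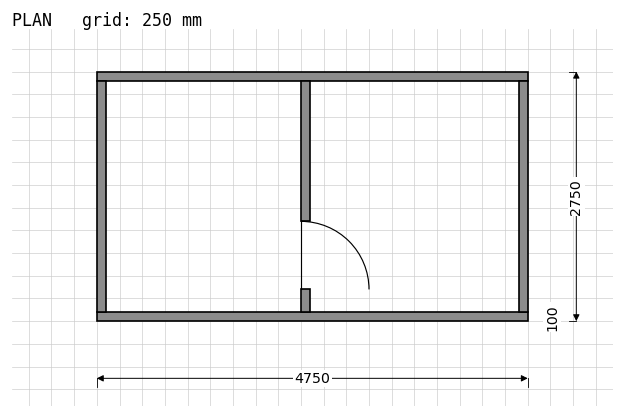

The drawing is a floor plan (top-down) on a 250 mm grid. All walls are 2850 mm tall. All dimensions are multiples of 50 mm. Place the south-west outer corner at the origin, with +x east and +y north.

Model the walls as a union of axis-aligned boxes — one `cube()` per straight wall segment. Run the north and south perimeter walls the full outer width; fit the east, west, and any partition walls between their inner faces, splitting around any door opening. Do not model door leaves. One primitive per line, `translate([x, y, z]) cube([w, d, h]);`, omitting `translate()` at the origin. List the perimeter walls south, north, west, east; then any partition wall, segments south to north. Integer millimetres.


cube([4750, 100, 2850]);
translate([0, 2650, 0]) cube([4750, 100, 2850]);
translate([0, 100, 0]) cube([100, 2550, 2850]);
translate([4650, 100, 0]) cube([100, 2550, 2850]);
translate([2250, 100, 0]) cube([100, 250, 2850]);
translate([2250, 1100, 0]) cube([100, 1550, 2850]);


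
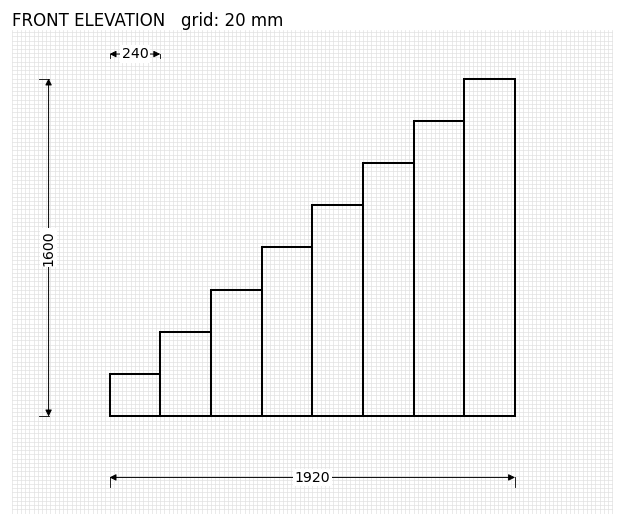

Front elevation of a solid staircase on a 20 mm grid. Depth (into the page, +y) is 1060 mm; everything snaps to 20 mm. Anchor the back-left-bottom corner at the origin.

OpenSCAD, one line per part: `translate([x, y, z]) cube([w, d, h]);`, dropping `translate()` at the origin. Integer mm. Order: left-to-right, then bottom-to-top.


cube([240, 1060, 200]);
translate([240, 0, 0]) cube([240, 1060, 400]);
translate([480, 0, 0]) cube([240, 1060, 600]);
translate([720, 0, 0]) cube([240, 1060, 800]);
translate([960, 0, 0]) cube([240, 1060, 1000]);
translate([1200, 0, 0]) cube([240, 1060, 1200]);
translate([1440, 0, 0]) cube([240, 1060, 1400]);
translate([1680, 0, 0]) cube([240, 1060, 1600]);


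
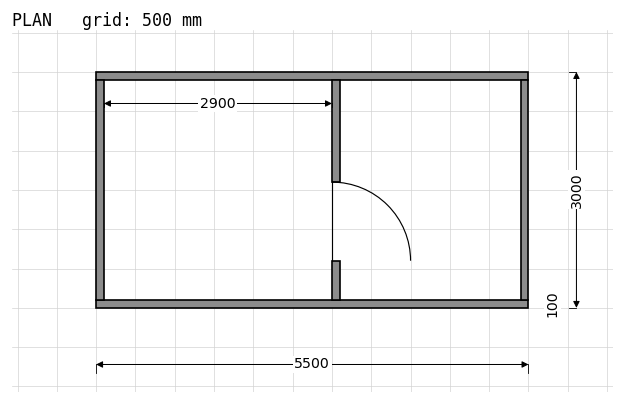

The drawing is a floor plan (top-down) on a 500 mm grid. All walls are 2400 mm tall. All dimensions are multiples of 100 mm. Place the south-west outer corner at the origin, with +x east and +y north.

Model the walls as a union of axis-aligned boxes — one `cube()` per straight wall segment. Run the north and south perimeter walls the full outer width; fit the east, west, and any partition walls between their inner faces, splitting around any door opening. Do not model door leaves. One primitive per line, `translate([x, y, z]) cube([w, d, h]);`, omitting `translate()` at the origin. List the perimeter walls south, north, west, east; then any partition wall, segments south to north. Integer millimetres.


cube([5500, 100, 2400]);
translate([0, 2900, 0]) cube([5500, 100, 2400]);
translate([0, 100, 0]) cube([100, 2800, 2400]);
translate([5400, 100, 0]) cube([100, 2800, 2400]);
translate([3000, 100, 0]) cube([100, 500, 2400]);
translate([3000, 1600, 0]) cube([100, 1300, 2400]);


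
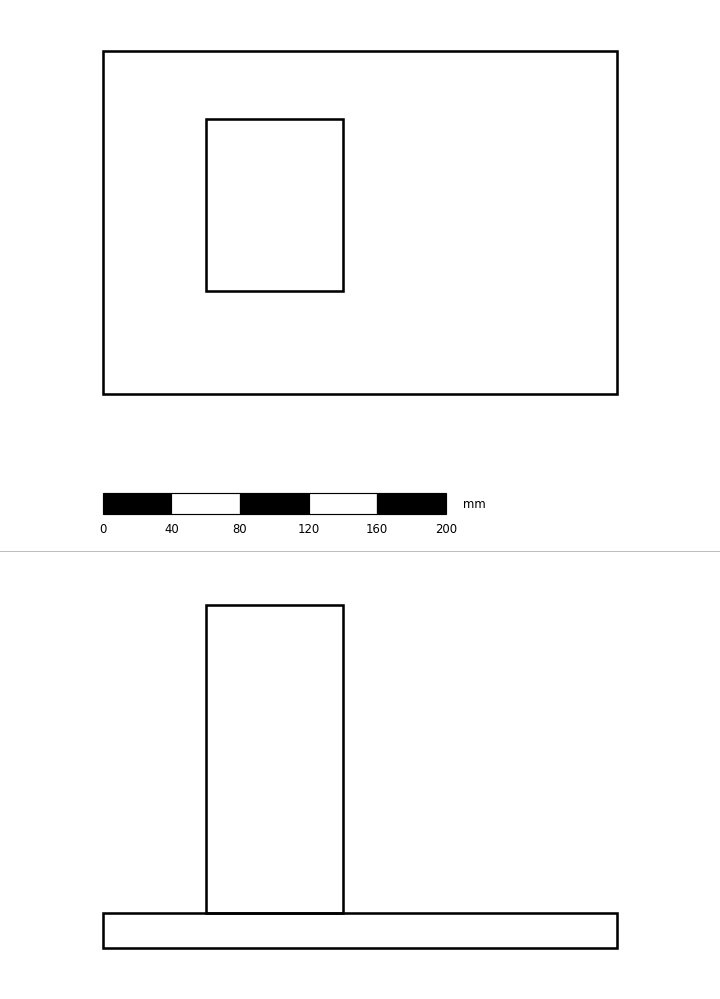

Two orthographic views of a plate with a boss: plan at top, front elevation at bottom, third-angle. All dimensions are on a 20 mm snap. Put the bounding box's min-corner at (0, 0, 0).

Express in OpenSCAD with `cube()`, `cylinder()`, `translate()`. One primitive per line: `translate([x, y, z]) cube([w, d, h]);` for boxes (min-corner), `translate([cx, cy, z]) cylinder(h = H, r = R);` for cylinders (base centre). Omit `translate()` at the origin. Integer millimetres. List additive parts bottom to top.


cube([300, 200, 20]);
translate([60, 60, 20]) cube([80, 100, 180]);
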